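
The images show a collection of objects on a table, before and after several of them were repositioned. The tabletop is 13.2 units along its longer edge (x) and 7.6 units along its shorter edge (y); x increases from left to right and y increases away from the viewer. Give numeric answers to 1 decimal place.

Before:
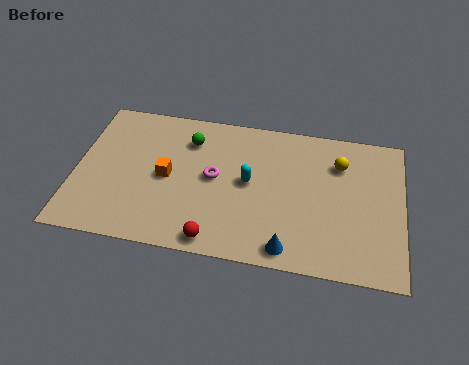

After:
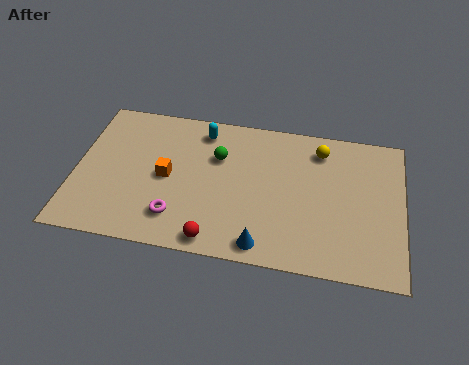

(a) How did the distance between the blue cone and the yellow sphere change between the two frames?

+0.6

The distance was about 5.1 in the first image and 5.7 in the second, so they moved 0.6 units further apart.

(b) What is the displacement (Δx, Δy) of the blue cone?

(-1.0, 0.0)

The blue cone started near (8.7, 0.9) and ended near (7.7, 0.9).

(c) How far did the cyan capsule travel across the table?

3.1

From (7.0, 4.0) to (5.0, 6.4), the cyan capsule covered √(2.0² + 2.4²) ≈ 3.1 units.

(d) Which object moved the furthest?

the cyan capsule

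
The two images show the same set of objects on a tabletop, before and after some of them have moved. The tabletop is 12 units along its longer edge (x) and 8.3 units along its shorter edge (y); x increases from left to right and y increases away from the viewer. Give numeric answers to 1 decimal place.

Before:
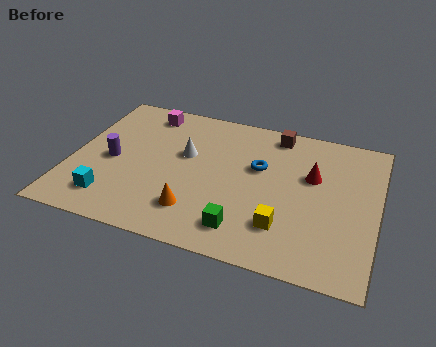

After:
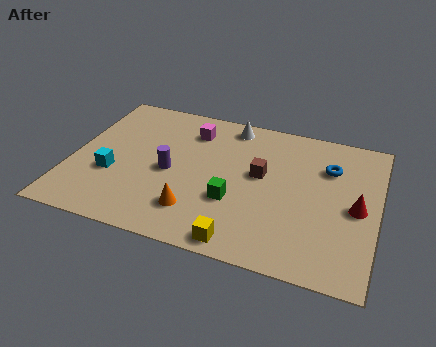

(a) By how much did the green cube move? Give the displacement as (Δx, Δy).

(-0.5, 1.4)

The green cube was at about (7.0, 1.5) and moved to about (6.5, 2.9).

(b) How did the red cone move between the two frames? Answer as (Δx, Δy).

(1.8, -1.3)

From the two frames, the red cone sits at roughly (9.4, 5.2) before and (11.2, 3.9) after.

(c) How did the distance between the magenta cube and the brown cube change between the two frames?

-1.8

They were about 5.2 units apart before and 3.4 after — 1.8 units closer together.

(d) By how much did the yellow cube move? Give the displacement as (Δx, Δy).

(-1.5, -1.3)

The yellow cube started near (8.5, 2.1) and ended near (7.0, 0.8).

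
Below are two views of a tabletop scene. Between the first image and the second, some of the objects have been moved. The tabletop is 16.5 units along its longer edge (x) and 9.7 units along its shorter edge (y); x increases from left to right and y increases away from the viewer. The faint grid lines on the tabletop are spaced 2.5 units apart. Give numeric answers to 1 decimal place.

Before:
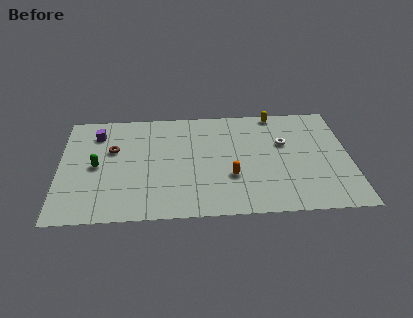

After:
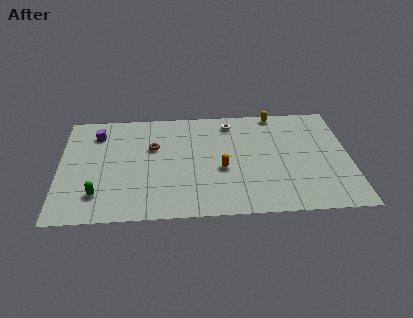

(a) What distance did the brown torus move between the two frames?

2.3

The brown torus was near (3.0, 6.1) before and (5.3, 6.2) after, so it travelled √(2.3² + 0.1²) ≈ 2.3 units.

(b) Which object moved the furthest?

the white torus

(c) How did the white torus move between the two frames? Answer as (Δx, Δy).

(-3.0, 2.1)

The white torus was at about (12.8, 6.1) and moved to about (9.8, 8.2).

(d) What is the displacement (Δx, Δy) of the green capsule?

(0.1, -2.5)

The green capsule was at about (2.1, 4.7) and moved to about (2.2, 2.2).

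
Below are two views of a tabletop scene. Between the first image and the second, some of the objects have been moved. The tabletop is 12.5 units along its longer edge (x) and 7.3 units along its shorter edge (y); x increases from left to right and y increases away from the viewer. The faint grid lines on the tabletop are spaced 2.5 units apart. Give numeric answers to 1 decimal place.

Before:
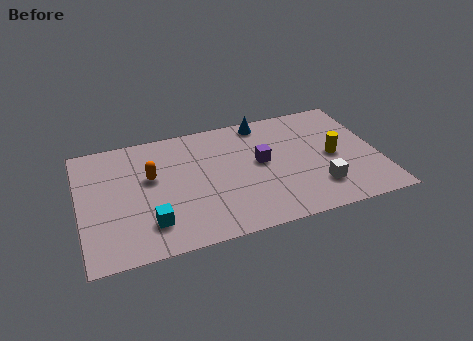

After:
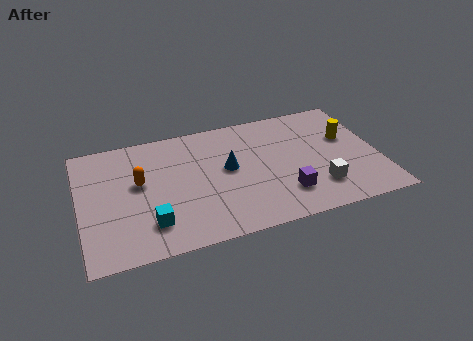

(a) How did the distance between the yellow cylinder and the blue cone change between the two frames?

+1.1

The distance was about 4.0 in the first image and 5.1 in the second, so they moved 1.1 units further apart.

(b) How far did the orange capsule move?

0.5

From (3.0, 4.4) to (2.5, 4.2), the orange capsule covered √(0.5² + 0.2²) ≈ 0.5 units.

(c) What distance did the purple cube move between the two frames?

2.3

From (7.6, 4.0) to (8.4, 1.8), the purple cube covered √(0.8² + 2.2²) ≈ 2.3 units.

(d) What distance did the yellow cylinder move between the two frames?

1.2

The yellow cylinder moved from about (10.6, 3.5) to (11.3, 4.5), a distance of √(0.7² + 1.0²) ≈ 1.2.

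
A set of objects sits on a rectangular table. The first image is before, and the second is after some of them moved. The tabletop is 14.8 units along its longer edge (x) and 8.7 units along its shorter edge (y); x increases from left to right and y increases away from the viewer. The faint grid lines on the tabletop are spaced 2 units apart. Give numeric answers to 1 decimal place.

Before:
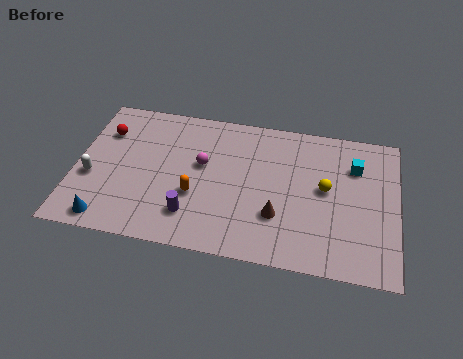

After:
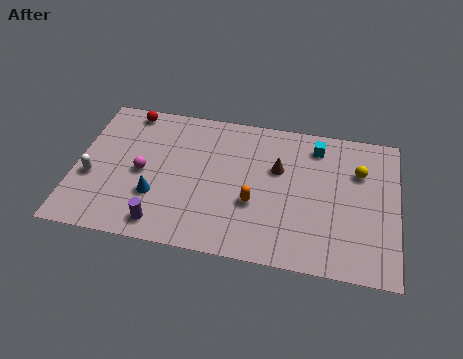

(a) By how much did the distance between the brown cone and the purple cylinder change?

+2.7

Before: roughly 4.0 units apart; after: 6.7. That's 2.7 units further apart.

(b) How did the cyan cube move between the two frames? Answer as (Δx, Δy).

(-1.8, 0.9)

The cyan cube was at about (12.8, 6.3) and moved to about (11.0, 7.2).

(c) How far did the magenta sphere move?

2.9

The magenta sphere moved from about (5.8, 5.1) to (3.1, 4.1), a distance of √(2.7² + 1.0²) ≈ 2.9.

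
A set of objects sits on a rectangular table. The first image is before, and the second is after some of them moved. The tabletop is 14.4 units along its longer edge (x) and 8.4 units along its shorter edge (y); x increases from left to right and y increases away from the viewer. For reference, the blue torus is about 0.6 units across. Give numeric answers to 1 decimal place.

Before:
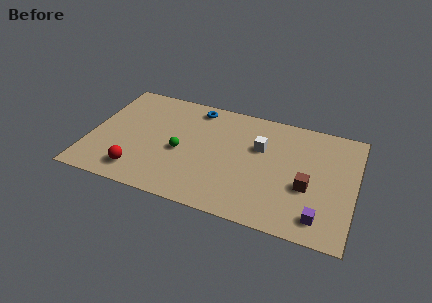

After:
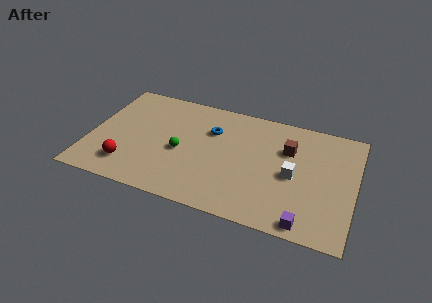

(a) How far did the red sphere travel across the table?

0.7

From (2.9, 1.5) to (2.3, 1.8), the red sphere covered √(0.6² + 0.3²) ≈ 0.7 units.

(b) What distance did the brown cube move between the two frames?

2.7

The brown cube moved from about (11.9, 3.3) to (10.7, 5.7), a distance of √(1.2² + 2.4²) ≈ 2.7.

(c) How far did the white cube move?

2.4

The white cube was near (9.2, 5.4) before and (11.1, 3.9) after, so it travelled √(1.9² + 1.5²) ≈ 2.4 units.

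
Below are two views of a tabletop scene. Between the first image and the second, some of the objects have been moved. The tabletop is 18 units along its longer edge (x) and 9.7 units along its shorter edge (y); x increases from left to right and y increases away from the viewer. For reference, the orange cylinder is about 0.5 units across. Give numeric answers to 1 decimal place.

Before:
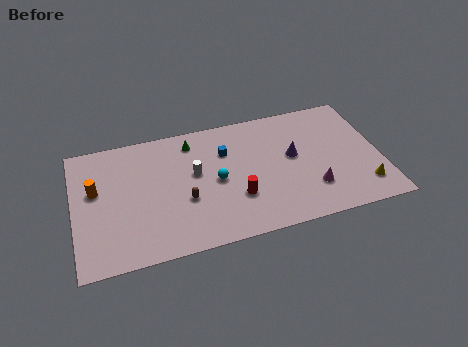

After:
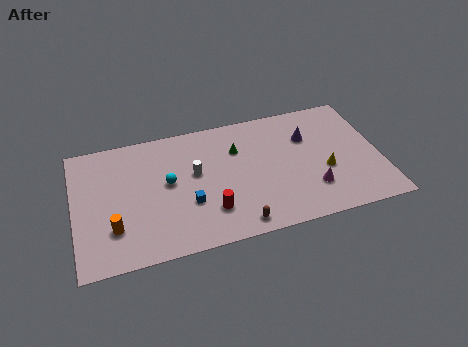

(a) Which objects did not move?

the white cylinder and the magenta cone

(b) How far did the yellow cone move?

2.8

The yellow cone was near (16.8, 2.0) before and (14.7, 3.8) after, so it travelled √(2.1² + 1.8²) ≈ 2.8 units.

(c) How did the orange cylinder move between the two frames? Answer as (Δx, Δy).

(0.9, -3.1)

The orange cylinder started near (1.3, 5.8) and ended near (2.2, 2.7).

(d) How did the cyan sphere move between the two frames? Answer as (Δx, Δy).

(-2.8, 0.6)

From the two frames, the cyan sphere sits at roughly (8.3, 4.7) before and (5.5, 5.3) after.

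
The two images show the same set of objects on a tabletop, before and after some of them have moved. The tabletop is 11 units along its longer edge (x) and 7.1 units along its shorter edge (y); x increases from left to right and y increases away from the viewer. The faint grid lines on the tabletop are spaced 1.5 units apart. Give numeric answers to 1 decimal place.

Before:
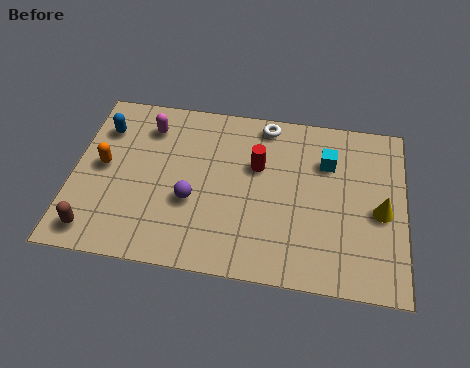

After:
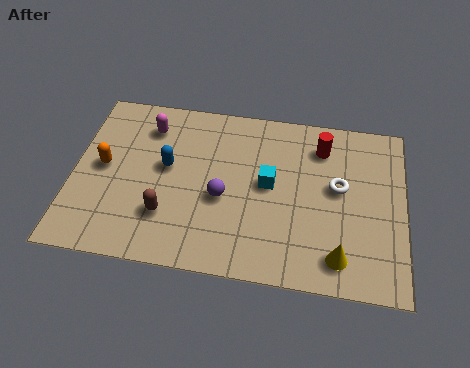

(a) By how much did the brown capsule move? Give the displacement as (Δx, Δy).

(2.3, 1.0)

The brown capsule was at about (0.9, 1.0) and moved to about (3.2, 2.0).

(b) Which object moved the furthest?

the white torus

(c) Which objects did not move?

the orange capsule and the magenta capsule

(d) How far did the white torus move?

3.4

From (6.3, 6.3) to (8.8, 4.0), the white torus covered √(2.5² + 2.3²) ≈ 3.4 units.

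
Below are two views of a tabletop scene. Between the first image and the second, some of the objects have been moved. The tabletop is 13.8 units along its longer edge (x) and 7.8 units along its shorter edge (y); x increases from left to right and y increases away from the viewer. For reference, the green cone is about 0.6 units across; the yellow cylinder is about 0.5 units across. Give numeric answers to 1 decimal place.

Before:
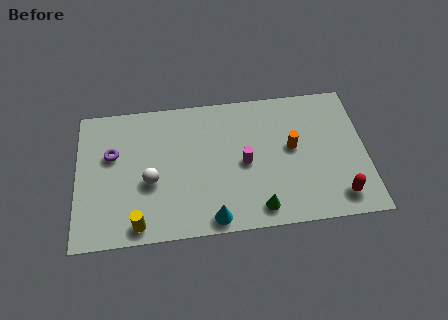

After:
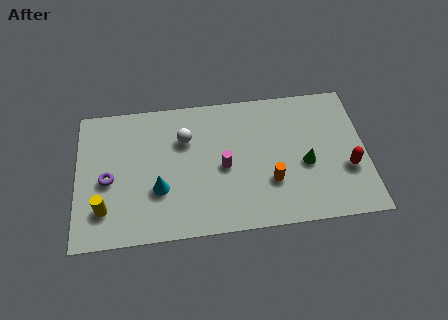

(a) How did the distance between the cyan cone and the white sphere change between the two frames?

-0.8

The distance was about 3.8 in the first image and 3.0 in the second, so they moved 0.8 units closer together.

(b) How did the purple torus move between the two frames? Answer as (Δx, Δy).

(-0.2, -1.4)

The purple torus was at about (1.7, 4.9) and moved to about (1.5, 3.5).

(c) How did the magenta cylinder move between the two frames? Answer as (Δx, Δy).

(-1.0, -0.1)

From the two frames, the magenta cylinder sits at roughly (8.0, 3.7) before and (7.0, 3.6) after.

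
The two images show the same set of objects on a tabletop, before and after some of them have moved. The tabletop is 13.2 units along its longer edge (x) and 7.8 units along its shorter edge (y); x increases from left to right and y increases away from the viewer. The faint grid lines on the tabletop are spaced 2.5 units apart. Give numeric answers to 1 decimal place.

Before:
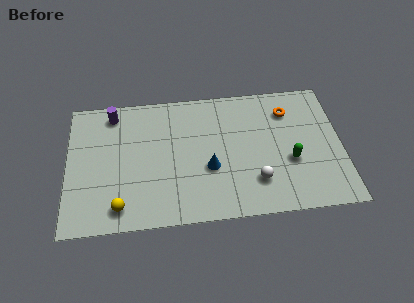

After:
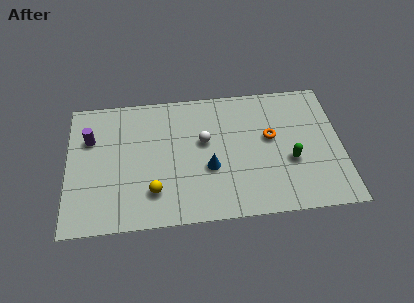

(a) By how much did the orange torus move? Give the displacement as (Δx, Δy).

(-0.9, -1.5)

The orange torus was at about (10.7, 6.0) and moved to about (9.8, 4.5).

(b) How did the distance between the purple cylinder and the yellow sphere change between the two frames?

-1.0

They were about 5.5 units apart before and 4.5 after — 1.0 units closer together.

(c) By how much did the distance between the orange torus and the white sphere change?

-1.1

The distance was about 4.3 in the first image and 3.2 in the second, so they moved 1.1 units closer together.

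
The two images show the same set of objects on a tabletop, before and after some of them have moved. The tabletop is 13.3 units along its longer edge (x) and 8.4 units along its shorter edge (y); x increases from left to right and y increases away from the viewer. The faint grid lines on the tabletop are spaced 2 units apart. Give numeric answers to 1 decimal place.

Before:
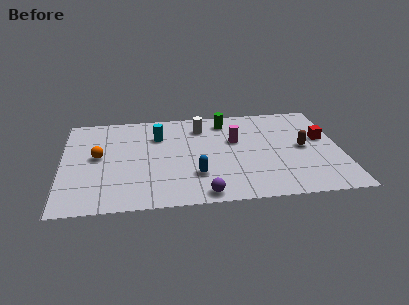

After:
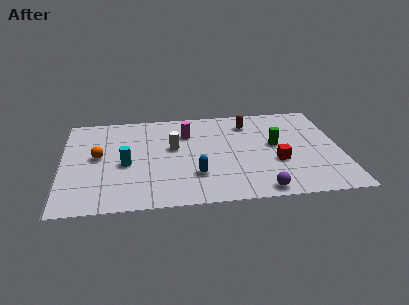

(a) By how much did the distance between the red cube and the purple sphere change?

-4.7

The distance was about 7.2 in the first image and 2.5 in the second, so they moved 4.7 units closer together.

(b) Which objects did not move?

the orange sphere and the blue capsule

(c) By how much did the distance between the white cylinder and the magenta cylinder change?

-0.7

They were about 2.1 units apart before and 1.4 after — 0.7 units closer together.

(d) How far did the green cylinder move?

3.3

The green cylinder was near (7.9, 7.0) before and (10.2, 4.6) after, so it travelled √(2.3² + 2.4²) ≈ 3.3 units.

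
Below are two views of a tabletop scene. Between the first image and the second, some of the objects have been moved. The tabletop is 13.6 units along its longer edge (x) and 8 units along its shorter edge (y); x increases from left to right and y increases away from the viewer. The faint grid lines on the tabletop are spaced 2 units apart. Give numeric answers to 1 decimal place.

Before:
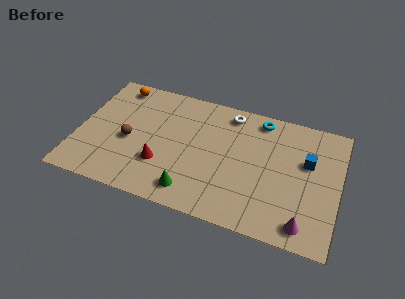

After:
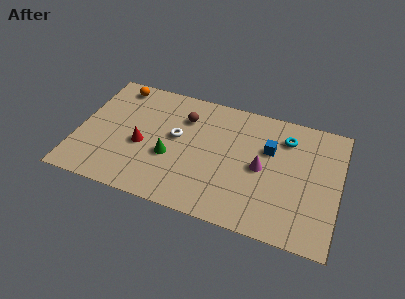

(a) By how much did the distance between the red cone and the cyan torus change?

+1.2

They were about 6.6 units apart before and 7.8 after — 1.2 units further apart.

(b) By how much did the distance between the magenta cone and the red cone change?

-1.4

The distance was about 7.6 in the first image and 6.2 in the second, so they moved 1.4 units closer together.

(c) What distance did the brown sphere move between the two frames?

3.6

From (2.7, 3.5) to (5.4, 5.9), the brown sphere covered √(2.7² + 2.4²) ≈ 3.6 units.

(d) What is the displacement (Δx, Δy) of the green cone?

(-1.3, 1.8)

From the two frames, the green cone sits at roughly (6.2, 1.3) before and (4.9, 3.1) after.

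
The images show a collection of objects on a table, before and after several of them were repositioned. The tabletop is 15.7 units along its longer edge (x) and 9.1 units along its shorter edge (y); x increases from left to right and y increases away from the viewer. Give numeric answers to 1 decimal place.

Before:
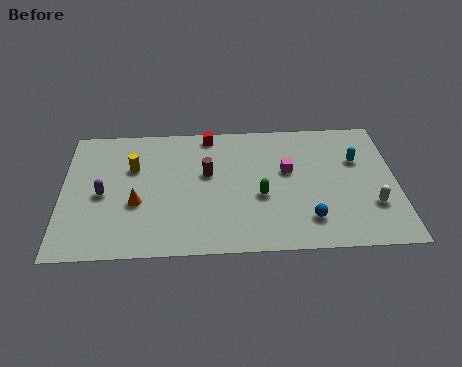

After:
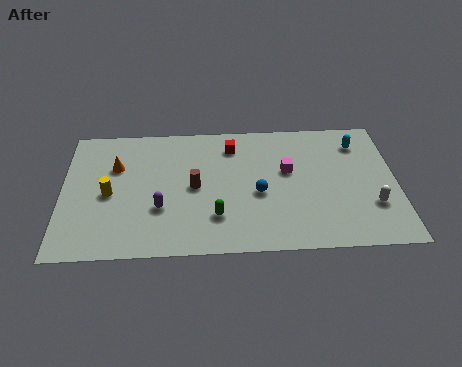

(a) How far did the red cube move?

1.4

The red cube moved from about (6.9, 8.2) to (8.0, 7.3), a distance of √(1.1² + 0.9²) ≈ 1.4.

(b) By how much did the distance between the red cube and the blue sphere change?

-4.1

Before: roughly 7.7 units apart; after: 3.6. That's 4.1 units closer together.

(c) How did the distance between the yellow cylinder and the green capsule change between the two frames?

-1.1

They were about 6.4 units apart before and 5.3 after — 1.1 units closer together.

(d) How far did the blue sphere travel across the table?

3.0

The blue sphere moved from about (11.5, 2.0) to (9.2, 3.9), a distance of √(2.3² + 1.9²) ≈ 3.0.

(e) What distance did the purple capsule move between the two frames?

2.9

From (1.9, 4.2) to (4.6, 3.1), the purple capsule covered √(2.7² + 1.1²) ≈ 2.9 units.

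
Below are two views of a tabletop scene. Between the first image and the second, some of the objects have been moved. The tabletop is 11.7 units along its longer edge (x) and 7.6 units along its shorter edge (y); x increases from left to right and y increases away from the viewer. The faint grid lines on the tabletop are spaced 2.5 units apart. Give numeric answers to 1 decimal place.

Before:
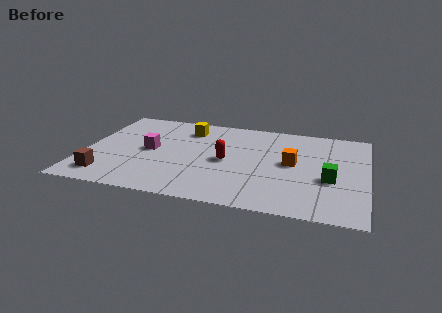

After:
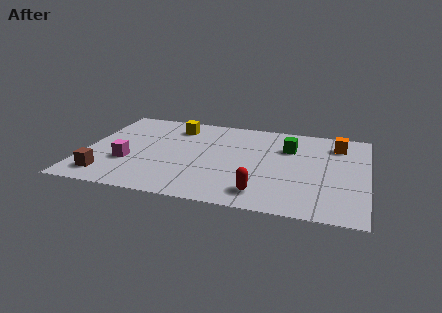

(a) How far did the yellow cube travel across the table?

0.5

The yellow cube was near (4.1, 6.0) before and (3.6, 6.1) after, so it travelled √(0.5² + 0.1²) ≈ 0.5 units.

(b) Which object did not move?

the brown cube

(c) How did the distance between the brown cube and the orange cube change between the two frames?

+2.4

The distance was about 8.0 in the first image and 10.4 in the second, so they moved 2.4 units further apart.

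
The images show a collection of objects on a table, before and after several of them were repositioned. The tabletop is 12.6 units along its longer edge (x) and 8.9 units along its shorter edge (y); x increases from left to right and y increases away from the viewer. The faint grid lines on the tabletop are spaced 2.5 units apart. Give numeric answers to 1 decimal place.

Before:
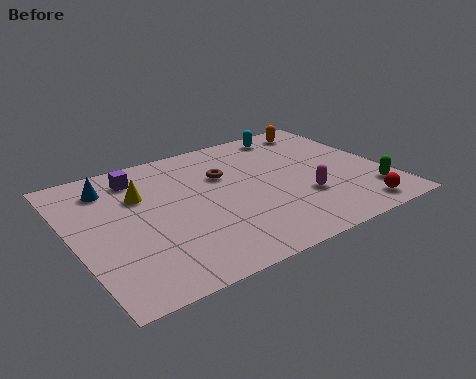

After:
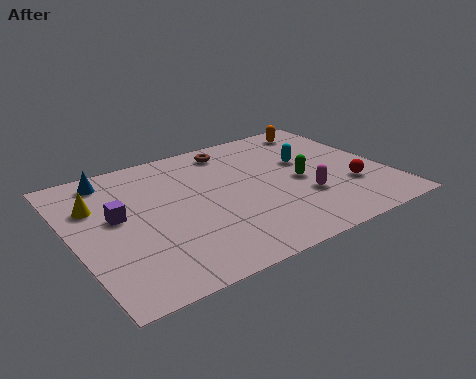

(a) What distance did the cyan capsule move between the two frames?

2.4

From (9.5, 7.8) to (9.6, 5.4), the cyan capsule covered √(0.1² + 2.4²) ≈ 2.4 units.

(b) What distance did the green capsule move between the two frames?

3.3

From (11.6, 2.0) to (9.1, 4.1), the green capsule covered √(2.5² + 2.1²) ≈ 3.3 units.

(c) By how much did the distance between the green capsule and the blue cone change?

-3.0

They were about 11.0 units apart before and 8.0 after — 3.0 units closer together.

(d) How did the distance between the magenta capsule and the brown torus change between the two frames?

+1.1

Before: roughly 4.0 units apart; after: 5.1. That's 1.1 units further apart.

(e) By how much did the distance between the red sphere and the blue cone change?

-0.6

The distance was about 10.8 in the first image and 10.2 in the second, so they moved 0.6 units closer together.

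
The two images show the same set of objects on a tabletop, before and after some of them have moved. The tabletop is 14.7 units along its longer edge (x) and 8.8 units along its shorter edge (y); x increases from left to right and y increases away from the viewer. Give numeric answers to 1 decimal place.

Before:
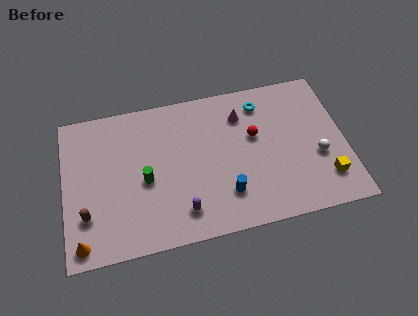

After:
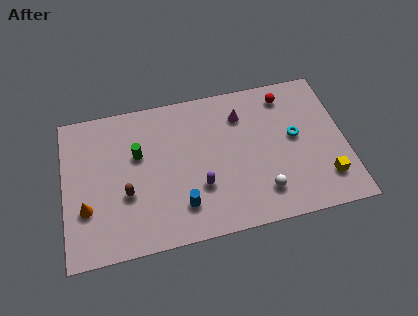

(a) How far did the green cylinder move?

1.6

From (4.2, 3.9) to (3.9, 5.5), the green cylinder covered √(0.3² + 1.6²) ≈ 1.6 units.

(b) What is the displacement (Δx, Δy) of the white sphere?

(-3.0, -1.5)

The white sphere was at about (13.2, 3.4) and moved to about (10.2, 1.9).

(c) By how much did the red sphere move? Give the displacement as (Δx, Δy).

(1.8, 2.1)

The red sphere started near (10.0, 5.3) and ended near (11.8, 7.4).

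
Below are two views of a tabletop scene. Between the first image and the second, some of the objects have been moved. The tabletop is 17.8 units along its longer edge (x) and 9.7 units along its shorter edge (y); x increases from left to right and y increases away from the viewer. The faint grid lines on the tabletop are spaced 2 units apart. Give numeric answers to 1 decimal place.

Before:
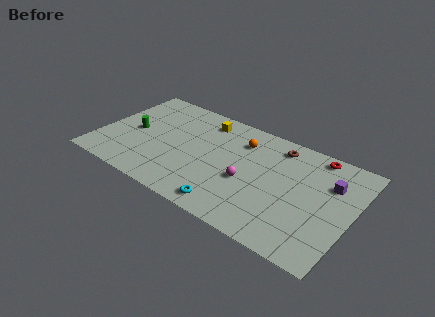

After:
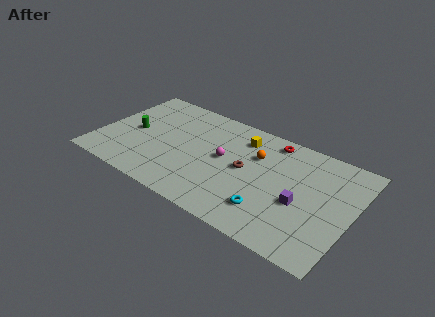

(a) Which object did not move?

the green cylinder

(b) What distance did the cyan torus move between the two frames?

2.8

The cyan torus moved from about (9.9, 1.2) to (12.5, 2.3), a distance of √(2.6² + 1.1²) ≈ 2.8.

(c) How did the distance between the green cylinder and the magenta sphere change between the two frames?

-1.9

The distance was about 8.4 in the first image and 6.5 in the second, so they moved 1.9 units closer together.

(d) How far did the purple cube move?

3.2

The purple cube moved from about (16.1, 6.7) to (14.4, 4.0), a distance of √(1.7² + 2.7²) ≈ 3.2.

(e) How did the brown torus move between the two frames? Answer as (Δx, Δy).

(-1.8, -3.2)

The brown torus was at about (12.2, 8.2) and moved to about (10.4, 5.0).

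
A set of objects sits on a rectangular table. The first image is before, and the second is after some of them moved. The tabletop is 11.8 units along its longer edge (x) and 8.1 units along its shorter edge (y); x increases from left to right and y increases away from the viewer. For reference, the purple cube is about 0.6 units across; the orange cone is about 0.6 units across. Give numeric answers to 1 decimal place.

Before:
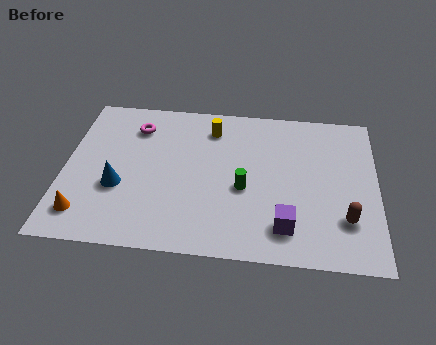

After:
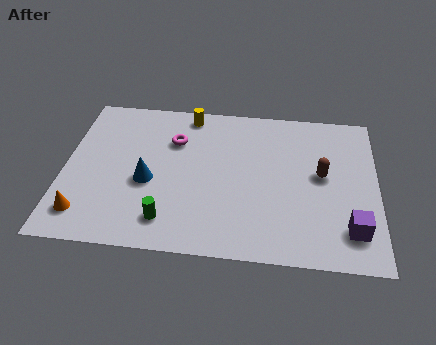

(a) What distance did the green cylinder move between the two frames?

3.4

From (6.8, 3.4) to (4.0, 1.5), the green cylinder covered √(2.8² + 1.9²) ≈ 3.4 units.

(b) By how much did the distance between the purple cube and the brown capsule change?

+0.6

The distance was about 2.3 in the first image and 2.9 in the second, so they moved 0.6 units further apart.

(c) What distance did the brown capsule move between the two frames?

2.4

From (10.6, 2.2) to (9.7, 4.4), the brown capsule covered √(0.9² + 2.2²) ≈ 2.4 units.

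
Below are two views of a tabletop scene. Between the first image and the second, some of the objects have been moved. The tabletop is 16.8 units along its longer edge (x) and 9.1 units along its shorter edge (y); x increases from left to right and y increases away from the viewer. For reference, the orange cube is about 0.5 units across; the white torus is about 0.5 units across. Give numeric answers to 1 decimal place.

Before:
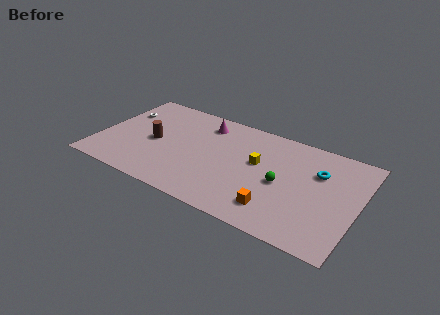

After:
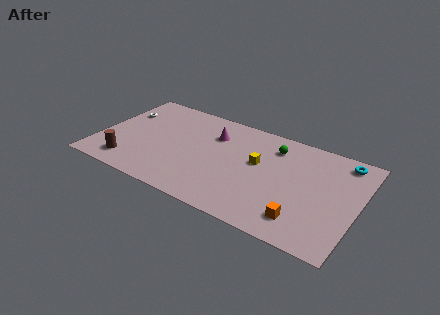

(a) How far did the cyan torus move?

2.2

From (14.1, 6.2) to (15.5, 7.9), the cyan torus covered √(1.4² + 1.7²) ≈ 2.2 units.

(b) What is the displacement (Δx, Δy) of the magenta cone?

(0.7, -0.8)

The magenta cone started near (6.5, 7.4) and ended near (7.2, 6.6).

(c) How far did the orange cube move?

1.7

The orange cube moved from about (11.9, 1.9) to (13.6, 1.8), a distance of √(1.7² + 0.1²) ≈ 1.7.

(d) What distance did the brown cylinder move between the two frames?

3.0

The brown cylinder moved from about (3.6, 4.3) to (2.3, 1.6), a distance of √(1.3² + 2.7²) ≈ 3.0.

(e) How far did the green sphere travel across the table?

3.1

The green sphere moved from about (12.0, 4.2) to (11.1, 7.2), a distance of √(0.9² + 3.0²) ≈ 3.1.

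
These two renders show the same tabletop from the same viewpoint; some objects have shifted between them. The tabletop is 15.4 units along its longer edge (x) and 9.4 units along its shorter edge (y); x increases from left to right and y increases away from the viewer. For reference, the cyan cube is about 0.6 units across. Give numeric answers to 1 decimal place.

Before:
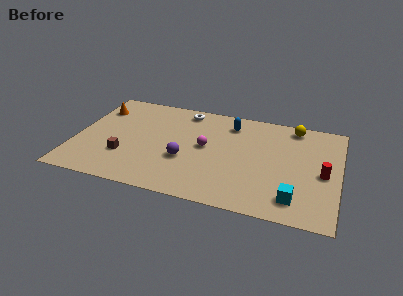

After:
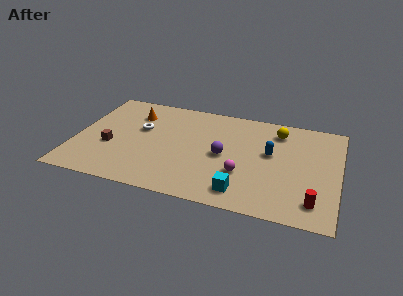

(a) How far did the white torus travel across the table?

3.5

The white torus was near (6.1, 8.2) before and (3.7, 5.7) after, so it travelled √(2.4² + 2.5²) ≈ 3.5 units.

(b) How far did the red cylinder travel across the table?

2.6

The red cylinder was near (14.5, 4.3) before and (14.1, 1.7) after, so it travelled √(0.4² + 2.6²) ≈ 2.6 units.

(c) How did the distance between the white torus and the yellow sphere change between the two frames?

+1.7

Before: roughly 6.5 units apart; after: 8.2. That's 1.7 units further apart.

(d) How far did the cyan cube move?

3.0

The cyan cube was near (13.0, 1.7) before and (10.0, 1.5) after, so it travelled √(3.0² + 0.2²) ≈ 3.0 units.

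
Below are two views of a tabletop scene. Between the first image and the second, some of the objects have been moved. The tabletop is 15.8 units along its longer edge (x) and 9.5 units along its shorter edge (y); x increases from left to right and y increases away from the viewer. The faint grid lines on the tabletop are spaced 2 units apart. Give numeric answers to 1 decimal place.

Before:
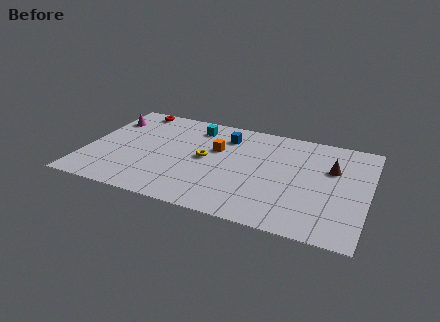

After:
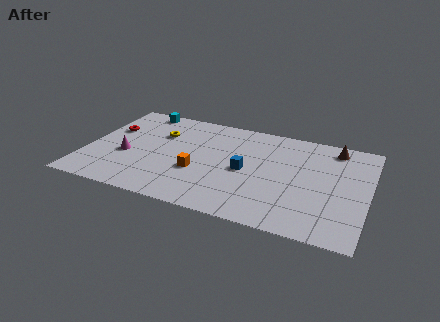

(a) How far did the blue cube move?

3.2

The blue cube moved from about (7.6, 7.4) to (9.0, 4.5), a distance of √(1.4² + 2.9²) ≈ 3.2.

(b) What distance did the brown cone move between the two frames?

2.0

The brown cone was near (13.7, 6.2) before and (13.7, 8.2) after, so it travelled √(0.0² + 2.0²) ≈ 2.0 units.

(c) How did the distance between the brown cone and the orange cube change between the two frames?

+2.2

The distance was about 6.5 in the first image and 8.7 in the second, so they moved 2.2 units further apart.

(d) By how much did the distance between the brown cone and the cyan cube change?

+3.1

They were about 8.1 units apart before and 11.2 after — 3.1 units further apart.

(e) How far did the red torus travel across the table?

2.7

From (2.1, 8.6) to (1.1, 6.1), the red torus covered √(1.0² + 2.5²) ≈ 2.7 units.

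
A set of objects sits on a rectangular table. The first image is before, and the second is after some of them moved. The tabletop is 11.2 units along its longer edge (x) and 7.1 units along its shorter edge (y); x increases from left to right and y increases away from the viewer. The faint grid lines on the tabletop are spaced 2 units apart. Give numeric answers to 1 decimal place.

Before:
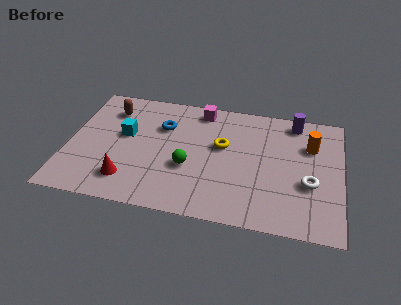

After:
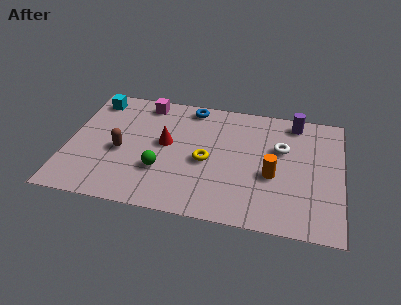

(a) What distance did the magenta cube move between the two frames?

2.3

From (5.3, 6.2) to (3.0, 6.2), the magenta cube covered √(2.3² + 0.0²) ≈ 2.3 units.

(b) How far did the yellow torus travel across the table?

1.2

The yellow torus moved from about (6.3, 4.2) to (5.7, 3.2), a distance of √(0.6² + 1.0²) ≈ 1.2.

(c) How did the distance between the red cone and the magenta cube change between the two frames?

-2.9

The distance was about 5.4 in the first image and 2.5 in the second, so they moved 2.9 units closer together.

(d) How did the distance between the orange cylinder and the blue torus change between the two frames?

-1.2

Before: roughly 6.1 units apart; after: 4.9. That's 1.2 units closer together.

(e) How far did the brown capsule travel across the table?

2.5

From (1.6, 5.5) to (2.2, 3.1), the brown capsule covered √(0.6² + 2.4²) ≈ 2.5 units.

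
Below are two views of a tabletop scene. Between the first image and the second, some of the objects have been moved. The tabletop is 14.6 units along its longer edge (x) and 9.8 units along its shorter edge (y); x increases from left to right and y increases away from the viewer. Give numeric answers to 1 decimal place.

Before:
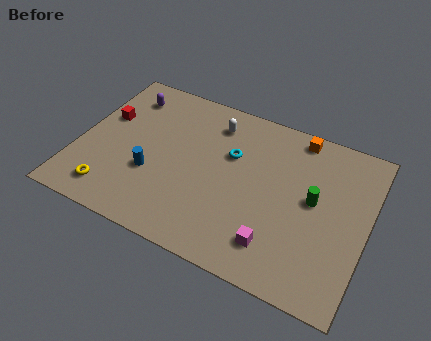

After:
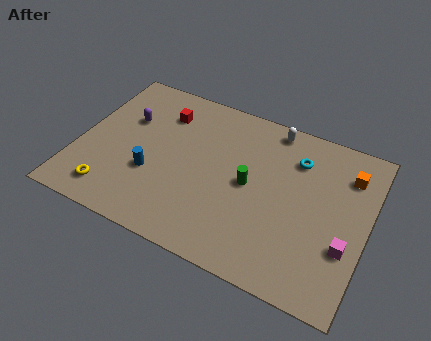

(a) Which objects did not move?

the blue cylinder and the yellow torus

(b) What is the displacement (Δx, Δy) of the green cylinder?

(-3.2, -0.4)

The green cylinder was at about (11.9, 5.3) and moved to about (8.7, 4.9).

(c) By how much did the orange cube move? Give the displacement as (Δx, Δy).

(2.7, -1.3)

The orange cube was at about (10.7, 8.8) and moved to about (13.4, 7.5).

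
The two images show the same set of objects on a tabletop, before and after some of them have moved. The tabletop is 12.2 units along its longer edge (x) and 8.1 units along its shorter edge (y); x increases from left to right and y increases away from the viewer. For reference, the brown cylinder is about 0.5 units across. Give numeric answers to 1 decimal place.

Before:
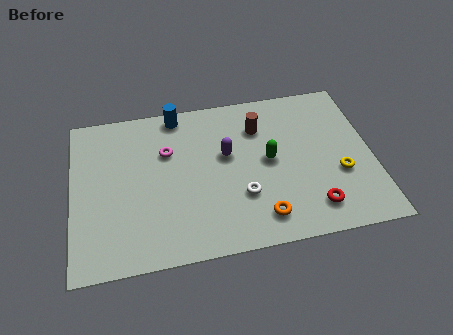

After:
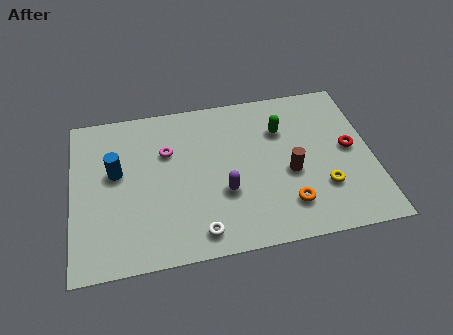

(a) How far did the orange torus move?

1.2

From (7.5, 1.4) to (8.6, 1.8), the orange torus covered √(1.1² + 0.4²) ≈ 1.2 units.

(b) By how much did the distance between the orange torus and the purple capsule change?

-0.9

Before: roughly 3.6 units apart; after: 2.7. That's 0.9 units closer together.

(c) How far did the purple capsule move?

1.9

The purple capsule moved from about (6.3, 4.8) to (6.1, 2.9), a distance of √(0.2² + 1.9²) ≈ 1.9.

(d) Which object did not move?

the magenta torus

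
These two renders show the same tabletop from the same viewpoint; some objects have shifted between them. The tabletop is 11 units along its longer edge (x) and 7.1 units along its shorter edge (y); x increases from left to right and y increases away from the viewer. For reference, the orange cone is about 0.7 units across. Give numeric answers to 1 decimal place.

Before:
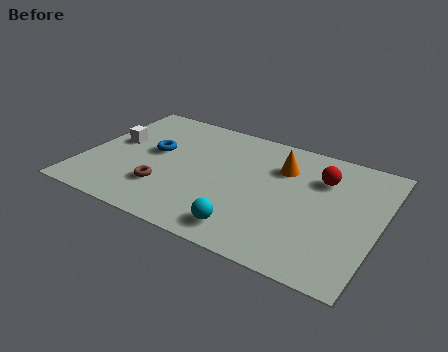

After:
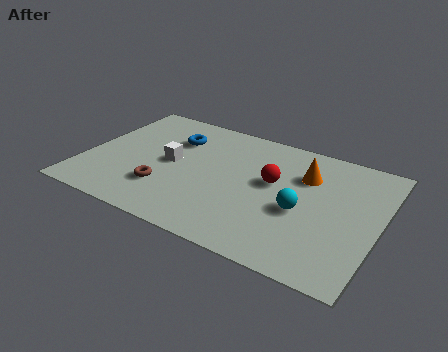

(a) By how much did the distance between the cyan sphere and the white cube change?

-1.2

The distance was about 6.2 in the first image and 5.0 in the second, so they moved 1.2 units closer together.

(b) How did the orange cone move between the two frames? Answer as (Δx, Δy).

(0.9, -0.1)

The orange cone was at about (7.2, 5.1) and moved to about (8.1, 5.0).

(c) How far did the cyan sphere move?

2.5

The cyan sphere moved from about (6.5, 1.1) to (8.2, 3.0), a distance of √(1.7² + 1.9²) ≈ 2.5.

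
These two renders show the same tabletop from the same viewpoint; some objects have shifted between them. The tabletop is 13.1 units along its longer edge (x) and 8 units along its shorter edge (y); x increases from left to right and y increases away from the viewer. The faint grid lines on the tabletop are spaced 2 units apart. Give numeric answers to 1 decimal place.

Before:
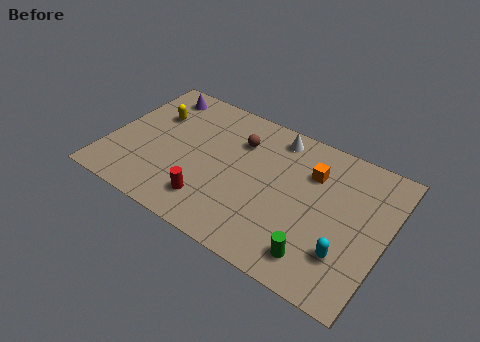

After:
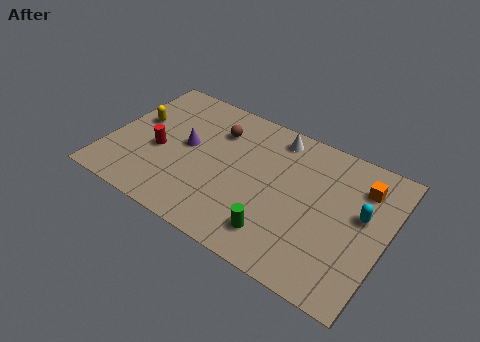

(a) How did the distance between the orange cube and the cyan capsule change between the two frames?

-2.6

Before: roughly 4.1 units apart; after: 1.5. That's 2.6 units closer together.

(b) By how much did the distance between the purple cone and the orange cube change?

+0.5

Before: roughly 7.8 units apart; after: 8.3. That's 0.5 units further apart.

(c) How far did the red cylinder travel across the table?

3.3

From (5.2, 1.7) to (2.4, 3.4), the red cylinder covered √(2.8² + 1.7²) ≈ 3.3 units.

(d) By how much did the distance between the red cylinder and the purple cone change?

-4.7

Before: roughly 6.2 units apart; after: 1.5. That's 4.7 units closer together.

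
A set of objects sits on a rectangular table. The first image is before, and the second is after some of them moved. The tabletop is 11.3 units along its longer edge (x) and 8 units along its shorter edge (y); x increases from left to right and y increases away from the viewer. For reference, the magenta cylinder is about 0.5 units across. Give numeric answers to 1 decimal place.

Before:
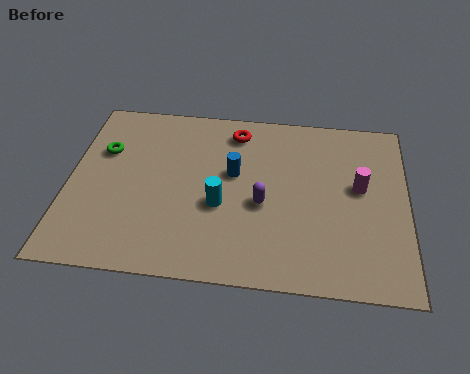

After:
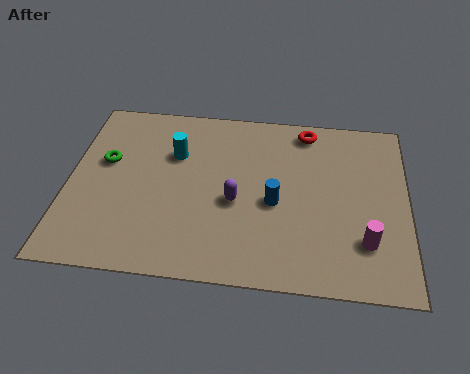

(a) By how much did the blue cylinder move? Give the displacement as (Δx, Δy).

(1.4, -1.2)

The blue cylinder started near (5.5, 4.7) and ended near (6.9, 3.5).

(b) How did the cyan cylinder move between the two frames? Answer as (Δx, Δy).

(-1.6, 2.2)

The cyan cylinder started near (5.1, 3.2) and ended near (3.5, 5.4).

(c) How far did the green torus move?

0.5

The green torus was near (1.1, 5.3) before and (1.2, 4.8) after, so it travelled √(0.1² + 0.5²) ≈ 0.5 units.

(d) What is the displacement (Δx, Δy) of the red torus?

(2.4, 0.3)

The red torus started near (5.5, 6.7) and ended near (7.9, 7.0).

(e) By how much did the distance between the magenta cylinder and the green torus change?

+0.5

Before: roughly 8.6 units apart; after: 9.1. That's 0.5 units further apart.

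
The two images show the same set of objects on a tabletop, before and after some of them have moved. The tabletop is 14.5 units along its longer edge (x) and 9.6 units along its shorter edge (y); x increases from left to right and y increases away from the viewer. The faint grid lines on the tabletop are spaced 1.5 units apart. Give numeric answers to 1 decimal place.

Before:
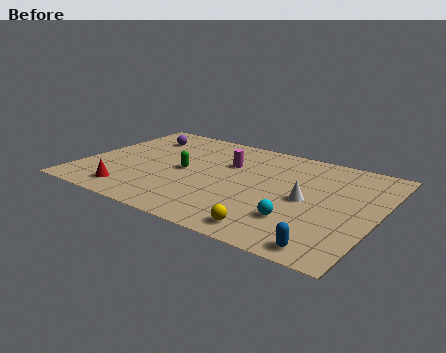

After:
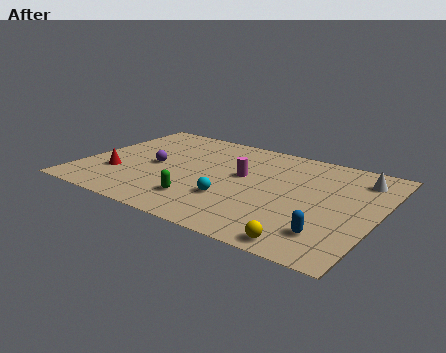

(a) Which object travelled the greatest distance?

the white cone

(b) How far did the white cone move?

3.8

From (11.1, 4.6) to (13.3, 7.7), the white cone covered √(2.2² + 3.1²) ≈ 3.8 units.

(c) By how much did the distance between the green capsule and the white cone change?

+2.8

Before: roughly 6.1 units apart; after: 8.9. That's 2.8 units further apart.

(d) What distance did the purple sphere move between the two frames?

3.1

The purple sphere moved from about (2.2, 7.4) to (3.5, 4.6), a distance of √(1.3² + 2.8²) ≈ 3.1.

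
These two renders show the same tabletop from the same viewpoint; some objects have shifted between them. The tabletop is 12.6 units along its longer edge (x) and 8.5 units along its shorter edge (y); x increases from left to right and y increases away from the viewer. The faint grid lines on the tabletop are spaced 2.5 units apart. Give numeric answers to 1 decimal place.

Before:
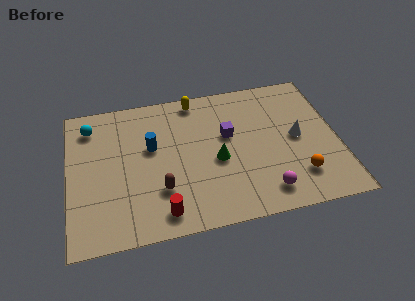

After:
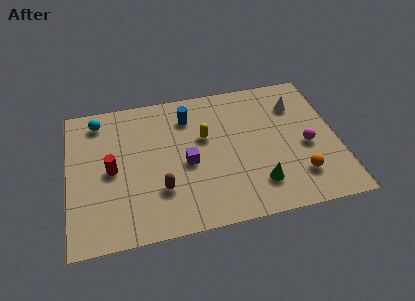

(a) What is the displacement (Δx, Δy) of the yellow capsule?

(0.3, -2.4)

From the two frames, the yellow capsule sits at roughly (6.1, 7.6) before and (6.4, 5.2) after.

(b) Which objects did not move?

the orange sphere and the brown capsule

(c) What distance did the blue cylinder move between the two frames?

2.3

From (3.9, 5.1) to (5.7, 6.6), the blue cylinder covered √(1.8² + 1.5²) ≈ 2.3 units.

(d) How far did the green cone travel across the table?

2.5

The green cone was near (6.9, 3.7) before and (8.7, 1.9) after, so it travelled √(1.8² + 1.8²) ≈ 2.5 units.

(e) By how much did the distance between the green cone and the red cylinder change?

+3.4

They were about 3.7 units apart before and 7.1 after — 3.4 units further apart.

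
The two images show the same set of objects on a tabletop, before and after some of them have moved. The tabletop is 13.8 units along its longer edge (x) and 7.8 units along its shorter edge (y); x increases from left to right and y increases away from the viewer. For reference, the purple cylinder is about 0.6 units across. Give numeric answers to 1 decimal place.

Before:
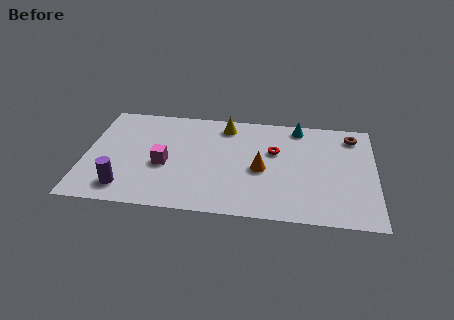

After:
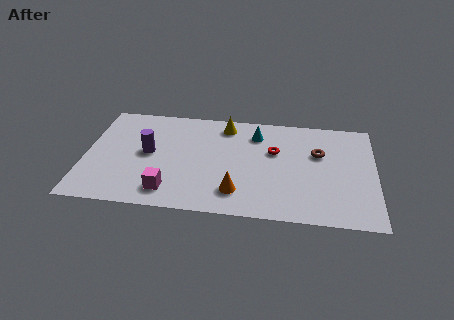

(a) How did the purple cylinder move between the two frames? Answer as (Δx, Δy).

(1.0, 2.7)

The purple cylinder started near (2.0, 1.4) and ended near (3.0, 4.1).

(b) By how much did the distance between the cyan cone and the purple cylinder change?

-4.3

The distance was about 9.8 in the first image and 5.5 in the second, so they moved 4.3 units closer together.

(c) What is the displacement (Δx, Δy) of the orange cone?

(-1.1, -1.8)

The orange cone was at about (8.4, 3.5) and moved to about (7.3, 1.7).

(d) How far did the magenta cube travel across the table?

1.9

The magenta cube was near (3.8, 3.3) before and (4.1, 1.4) after, so it travelled √(0.3² + 1.9²) ≈ 1.9 units.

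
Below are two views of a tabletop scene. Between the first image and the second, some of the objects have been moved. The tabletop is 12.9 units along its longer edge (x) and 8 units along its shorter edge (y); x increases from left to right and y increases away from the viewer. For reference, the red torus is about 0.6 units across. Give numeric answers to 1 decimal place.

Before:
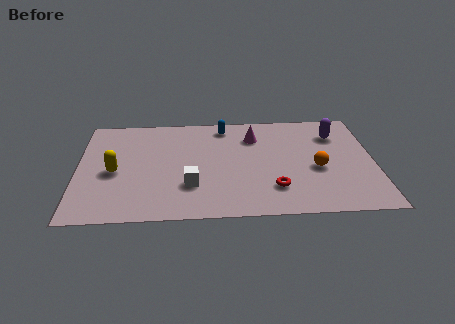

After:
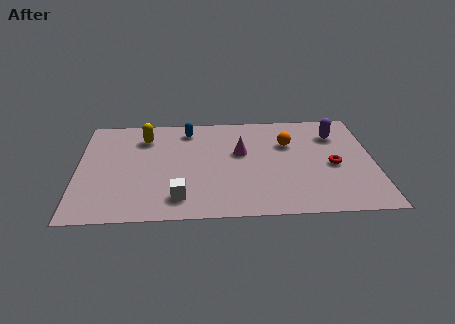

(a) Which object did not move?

the purple capsule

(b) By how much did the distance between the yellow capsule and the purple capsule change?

-1.6

The distance was about 10.0 in the first image and 8.4 in the second, so they moved 1.6 units closer together.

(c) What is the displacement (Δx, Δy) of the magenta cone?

(-0.6, -1.2)

The magenta cone started near (7.7, 6.0) and ended near (7.1, 4.8).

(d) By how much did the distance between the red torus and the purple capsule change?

-2.5

They were about 4.9 units apart before and 2.4 after — 2.5 units closer together.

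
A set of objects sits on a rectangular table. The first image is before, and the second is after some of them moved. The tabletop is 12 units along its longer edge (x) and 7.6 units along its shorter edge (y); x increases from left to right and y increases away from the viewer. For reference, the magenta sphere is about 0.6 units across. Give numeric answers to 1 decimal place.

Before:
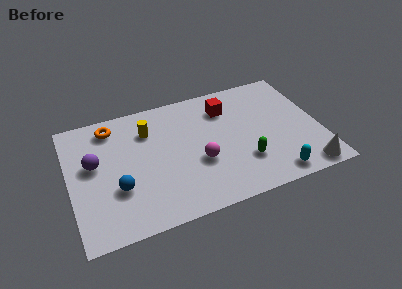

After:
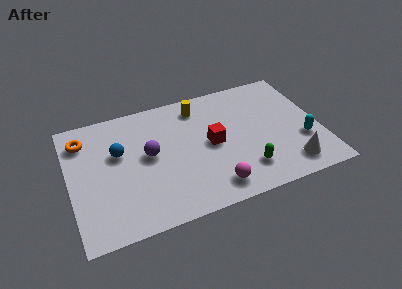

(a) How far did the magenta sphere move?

1.8

The magenta sphere moved from about (6.1, 2.9) to (6.6, 1.2), a distance of √(0.5² + 1.7²) ≈ 1.8.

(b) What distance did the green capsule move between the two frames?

0.5

From (8.2, 2.2) to (8.2, 1.7), the green capsule covered √(0.0² + 0.5²) ≈ 0.5 units.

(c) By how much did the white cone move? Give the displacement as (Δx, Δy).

(-0.7, 0.5)

The white cone was at about (11.0, 0.8) and moved to about (10.3, 1.3).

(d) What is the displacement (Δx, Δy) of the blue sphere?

(0.2, 2.1)

The blue sphere was at about (2.2, 2.6) and moved to about (2.4, 4.7).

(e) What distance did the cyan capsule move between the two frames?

2.3

The cyan capsule was near (9.5, 0.9) before and (11.1, 2.6) after, so it travelled √(1.6² + 1.7²) ≈ 2.3 units.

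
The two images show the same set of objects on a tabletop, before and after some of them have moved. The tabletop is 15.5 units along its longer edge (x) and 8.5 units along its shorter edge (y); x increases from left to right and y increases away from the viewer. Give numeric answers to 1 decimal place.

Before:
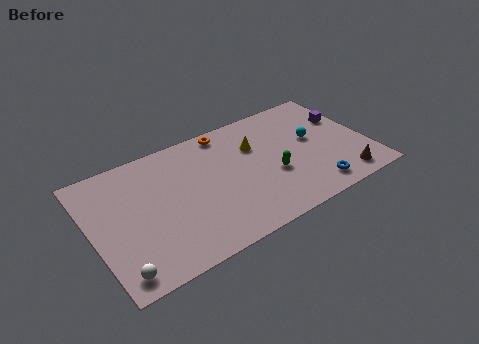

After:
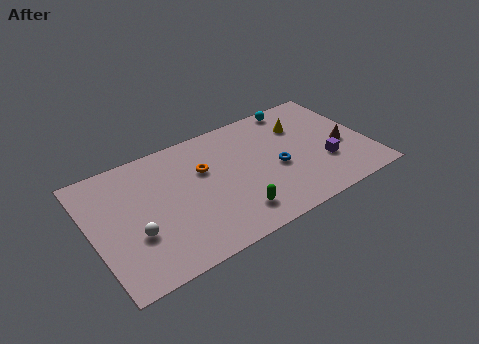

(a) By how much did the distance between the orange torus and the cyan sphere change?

+0.7

Before: roughly 5.4 units apart; after: 6.1. That's 0.7 units further apart.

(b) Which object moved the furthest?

the purple cube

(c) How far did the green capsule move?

3.0

From (10.0, 3.3) to (7.5, 1.7), the green capsule covered √(2.5² + 1.6²) ≈ 3.0 units.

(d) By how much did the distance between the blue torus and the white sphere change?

-2.9

The distance was about 11.0 in the first image and 8.1 in the second, so they moved 2.9 units closer together.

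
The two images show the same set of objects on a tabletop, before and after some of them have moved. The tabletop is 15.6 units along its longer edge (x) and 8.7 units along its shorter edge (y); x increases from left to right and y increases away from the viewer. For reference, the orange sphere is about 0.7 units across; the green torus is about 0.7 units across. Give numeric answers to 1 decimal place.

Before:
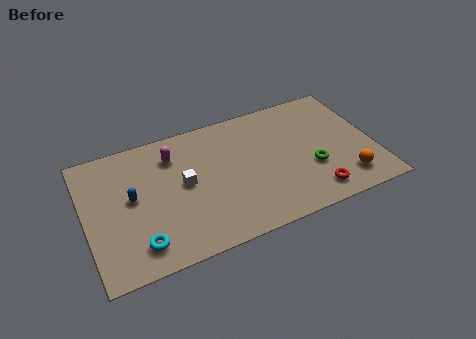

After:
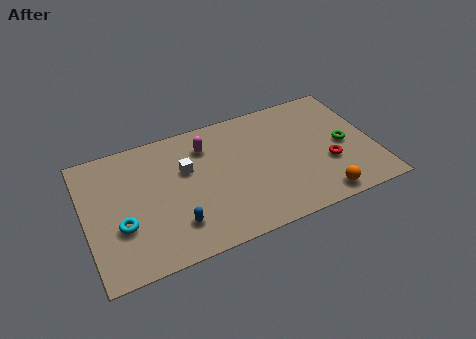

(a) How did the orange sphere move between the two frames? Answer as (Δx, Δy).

(-1.5, -0.7)

From the two frames, the orange sphere sits at roughly (13.8, 1.7) before and (12.3, 1.0) after.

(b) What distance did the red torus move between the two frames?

2.0

The red torus was near (12.0, 1.4) before and (13.0, 3.1) after, so it travelled √(1.0² + 1.7²) ≈ 2.0 units.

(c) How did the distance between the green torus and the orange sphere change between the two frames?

+1.3

Before: roughly 2.2 units apart; after: 3.5. That's 1.3 units further apart.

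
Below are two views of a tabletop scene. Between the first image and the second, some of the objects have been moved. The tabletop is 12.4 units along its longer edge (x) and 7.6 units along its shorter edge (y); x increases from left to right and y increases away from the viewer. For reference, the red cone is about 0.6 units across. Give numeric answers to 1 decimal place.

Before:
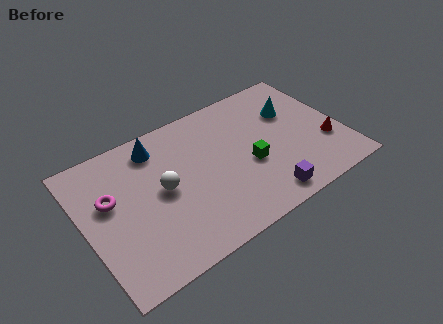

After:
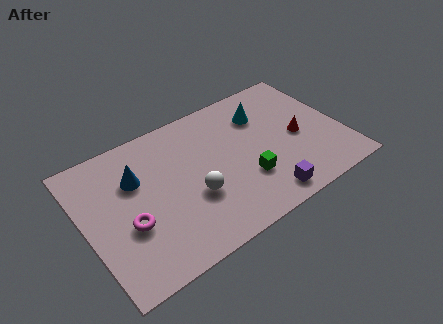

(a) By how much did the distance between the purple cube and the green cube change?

-0.6

They were about 2.1 units apart before and 1.5 after — 0.6 units closer together.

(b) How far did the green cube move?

0.8

The green cube was near (7.8, 3.1) before and (7.5, 2.4) after, so it travelled √(0.3² + 0.7²) ≈ 0.8 units.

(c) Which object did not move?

the purple cube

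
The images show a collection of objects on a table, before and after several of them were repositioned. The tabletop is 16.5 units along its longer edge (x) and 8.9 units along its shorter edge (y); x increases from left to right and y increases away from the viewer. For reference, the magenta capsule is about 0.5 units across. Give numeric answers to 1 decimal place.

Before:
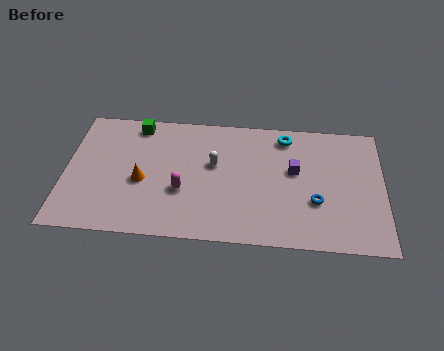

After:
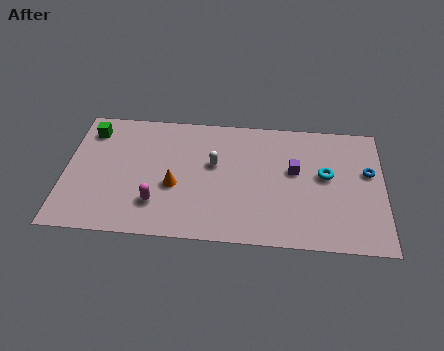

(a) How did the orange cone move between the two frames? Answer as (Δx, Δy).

(1.7, -0.2)

From the two frames, the orange cone sits at roughly (4.0, 3.8) before and (5.7, 3.6) after.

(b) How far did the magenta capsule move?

1.6

The magenta capsule was near (6.1, 3.3) before and (4.8, 2.3) after, so it travelled √(1.3² + 1.0²) ≈ 1.6 units.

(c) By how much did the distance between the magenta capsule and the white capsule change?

+1.6

Before: roughly 2.6 units apart; after: 4.2. That's 1.6 units further apart.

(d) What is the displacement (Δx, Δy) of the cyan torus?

(2.1, -2.6)

The cyan torus started near (11.4, 7.6) and ended near (13.5, 5.0).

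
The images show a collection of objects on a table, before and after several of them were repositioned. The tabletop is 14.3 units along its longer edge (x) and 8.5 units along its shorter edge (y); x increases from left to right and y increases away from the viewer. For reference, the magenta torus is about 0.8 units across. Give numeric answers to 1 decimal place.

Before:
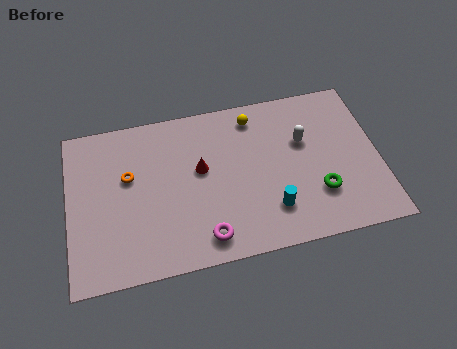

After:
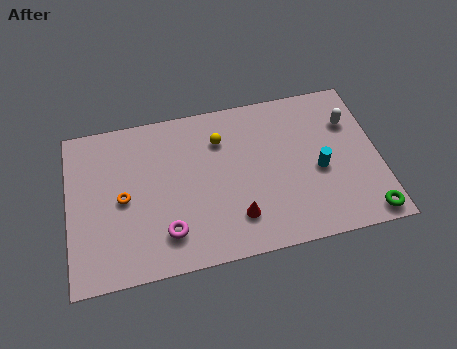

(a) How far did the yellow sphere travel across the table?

1.8

The yellow sphere moved from about (8.7, 7.2) to (7.1, 6.3), a distance of √(1.6² + 0.9²) ≈ 1.8.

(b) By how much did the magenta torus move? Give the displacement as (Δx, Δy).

(-1.7, 0.6)

The magenta torus started near (6.1, 1.3) and ended near (4.4, 1.9).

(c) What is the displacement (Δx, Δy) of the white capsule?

(2.2, 0.6)

From the two frames, the white capsule sits at roughly (10.9, 5.4) before and (13.1, 6.0) after.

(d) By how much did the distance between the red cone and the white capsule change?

+2.0

The distance was about 4.8 in the first image and 6.8 in the second, so they moved 2.0 units further apart.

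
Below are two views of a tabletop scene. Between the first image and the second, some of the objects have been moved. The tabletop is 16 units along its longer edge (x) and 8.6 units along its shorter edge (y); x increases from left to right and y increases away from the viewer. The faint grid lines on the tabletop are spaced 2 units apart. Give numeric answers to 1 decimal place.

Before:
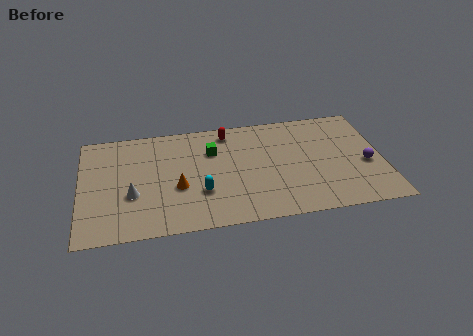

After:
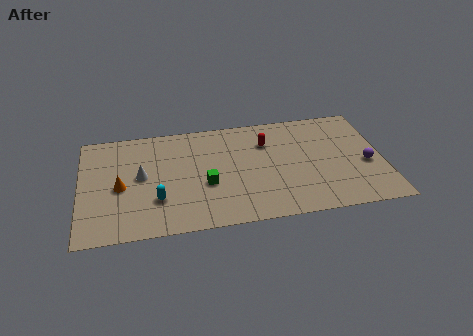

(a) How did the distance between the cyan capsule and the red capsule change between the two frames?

+2.0

Before: roughly 4.9 units apart; after: 6.9. That's 2.0 units further apart.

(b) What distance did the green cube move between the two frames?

2.6

The green cube was near (7.0, 6.0) before and (6.6, 3.4) after, so it travelled √(0.4² + 2.6²) ≈ 2.6 units.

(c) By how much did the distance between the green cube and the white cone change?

-1.5

The distance was about 5.1 in the first image and 3.6 in the second, so they moved 1.5 units closer together.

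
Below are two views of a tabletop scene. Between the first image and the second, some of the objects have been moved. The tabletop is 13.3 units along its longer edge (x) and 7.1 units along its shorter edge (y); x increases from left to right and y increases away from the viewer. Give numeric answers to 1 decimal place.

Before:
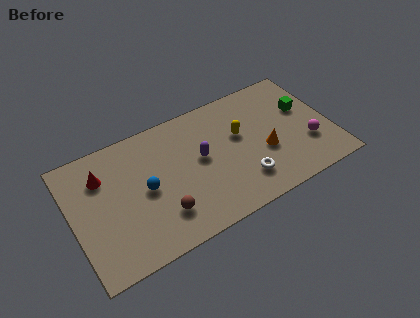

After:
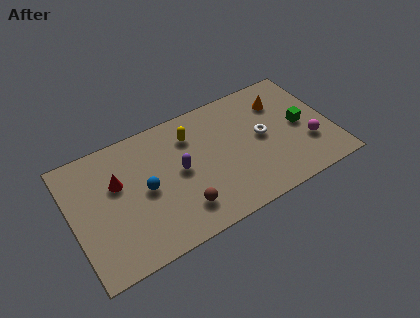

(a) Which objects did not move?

the blue sphere and the magenta sphere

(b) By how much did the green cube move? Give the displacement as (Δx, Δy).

(-0.3, -0.9)

From the two frames, the green cube sits at roughly (12.1, 4.4) before and (11.8, 3.5) after.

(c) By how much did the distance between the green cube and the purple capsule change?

+0.8

They were about 5.5 units apart before and 6.3 after — 0.8 units further apart.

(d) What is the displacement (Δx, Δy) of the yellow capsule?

(-2.4, 1.1)

The yellow capsule started near (8.7, 4.3) and ended near (6.3, 5.4).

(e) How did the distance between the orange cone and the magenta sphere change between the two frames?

+0.9

Before: roughly 2.3 units apart; after: 3.2. That's 0.9 units further apart.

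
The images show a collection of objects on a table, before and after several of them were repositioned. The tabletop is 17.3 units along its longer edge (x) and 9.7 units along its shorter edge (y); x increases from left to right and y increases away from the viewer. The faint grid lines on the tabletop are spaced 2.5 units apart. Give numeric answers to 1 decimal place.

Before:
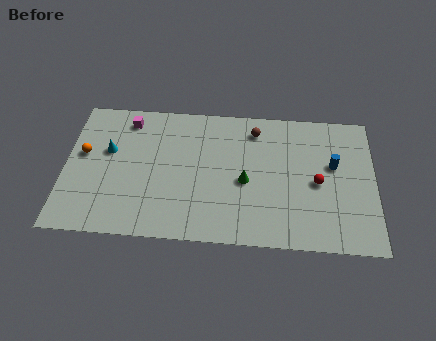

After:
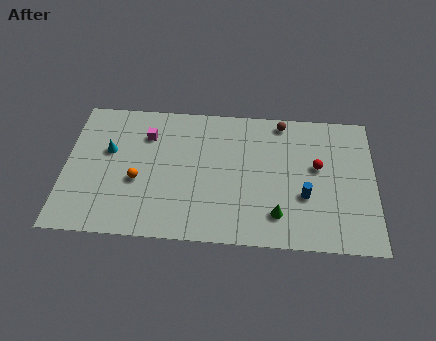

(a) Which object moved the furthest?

the orange sphere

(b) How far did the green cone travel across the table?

2.8

From (10.1, 4.3) to (11.9, 2.1), the green cone covered √(1.8² + 2.2²) ≈ 2.8 units.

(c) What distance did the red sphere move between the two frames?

1.1

The red sphere was near (14.1, 4.5) before and (14.1, 5.6) after, so it travelled √(0.0² + 1.1²) ≈ 1.1 units.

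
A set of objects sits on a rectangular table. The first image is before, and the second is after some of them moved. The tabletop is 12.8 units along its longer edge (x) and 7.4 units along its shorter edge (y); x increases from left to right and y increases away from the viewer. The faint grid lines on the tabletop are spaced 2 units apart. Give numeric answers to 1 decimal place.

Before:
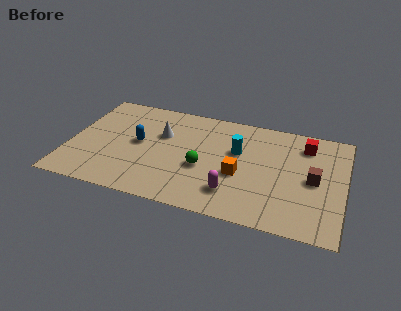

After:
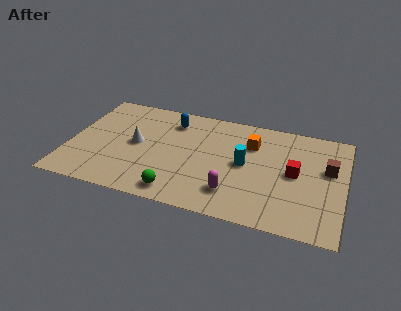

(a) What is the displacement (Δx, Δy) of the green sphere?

(-1.0, -2.0)

The green sphere started near (6.3, 3.0) and ended near (5.3, 1.0).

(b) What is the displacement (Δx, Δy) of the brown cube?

(0.6, 0.9)

The brown cube started near (11.4, 3.6) and ended near (12.0, 4.5).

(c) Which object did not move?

the magenta capsule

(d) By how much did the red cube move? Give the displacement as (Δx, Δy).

(-0.4, -2.1)

From the two frames, the red cube sits at roughly (10.9, 5.9) before and (10.5, 3.8) after.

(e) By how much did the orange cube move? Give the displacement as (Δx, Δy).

(0.4, 2.3)

The orange cube started near (8.0, 3.0) and ended near (8.4, 5.3).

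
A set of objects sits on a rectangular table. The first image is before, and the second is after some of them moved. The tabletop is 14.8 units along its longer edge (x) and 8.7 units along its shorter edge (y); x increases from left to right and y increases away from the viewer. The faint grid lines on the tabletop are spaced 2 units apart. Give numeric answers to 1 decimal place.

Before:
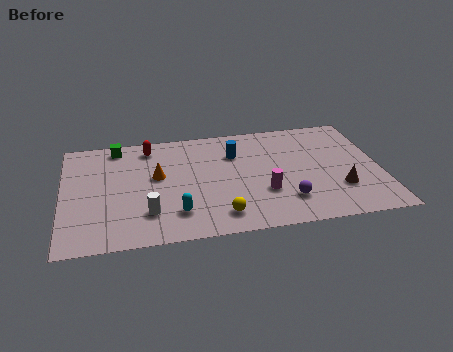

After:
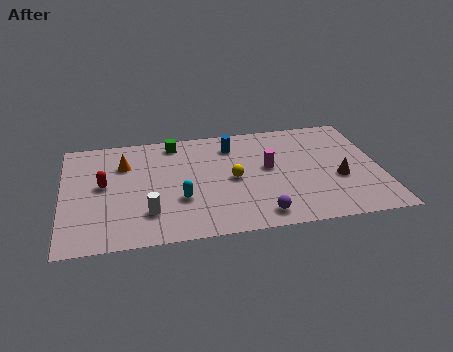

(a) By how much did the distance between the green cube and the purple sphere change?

-2.1

They were about 9.5 units apart before and 7.4 after — 2.1 units closer together.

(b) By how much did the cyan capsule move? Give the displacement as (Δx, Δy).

(0.2, 1.0)

From the two frames, the cyan capsule sits at roughly (5.2, 2.0) before and (5.4, 3.0) after.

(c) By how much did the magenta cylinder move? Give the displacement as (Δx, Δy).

(0.3, 1.9)

The magenta cylinder started near (9.3, 2.9) and ended near (9.6, 4.8).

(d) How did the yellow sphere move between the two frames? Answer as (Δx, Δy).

(0.7, 2.7)

The yellow sphere started near (7.2, 1.5) and ended near (7.9, 4.2).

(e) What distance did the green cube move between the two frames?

2.7

The green cube moved from about (2.6, 7.7) to (5.3, 7.6), a distance of √(2.7² + 0.1²) ≈ 2.7.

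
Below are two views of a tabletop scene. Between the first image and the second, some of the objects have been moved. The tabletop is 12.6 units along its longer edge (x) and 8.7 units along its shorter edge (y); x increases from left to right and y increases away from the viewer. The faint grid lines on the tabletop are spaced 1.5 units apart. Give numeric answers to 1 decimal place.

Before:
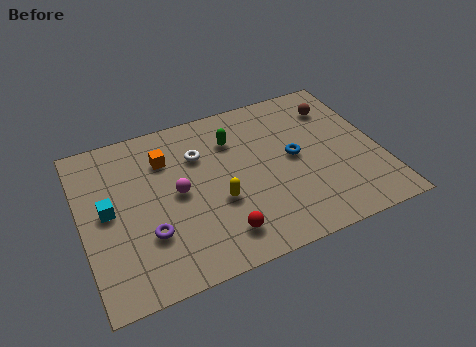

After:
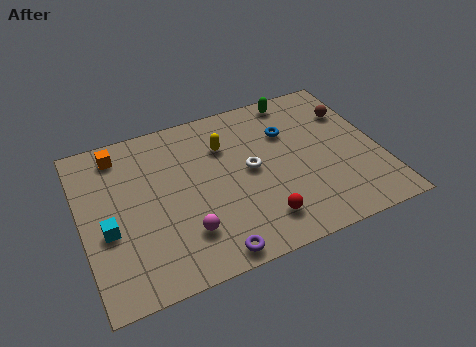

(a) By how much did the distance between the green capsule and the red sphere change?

+1.6

The distance was about 4.9 in the first image and 6.5 in the second, so they moved 1.6 units further apart.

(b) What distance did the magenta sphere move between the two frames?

2.2

From (4.0, 4.4) to (4.1, 2.2), the magenta sphere covered √(0.1² + 2.2²) ≈ 2.2 units.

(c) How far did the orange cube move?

2.1

The orange cube was near (3.7, 6.4) before and (1.8, 7.4) after, so it travelled √(1.9² + 1.0²) ≈ 2.1 units.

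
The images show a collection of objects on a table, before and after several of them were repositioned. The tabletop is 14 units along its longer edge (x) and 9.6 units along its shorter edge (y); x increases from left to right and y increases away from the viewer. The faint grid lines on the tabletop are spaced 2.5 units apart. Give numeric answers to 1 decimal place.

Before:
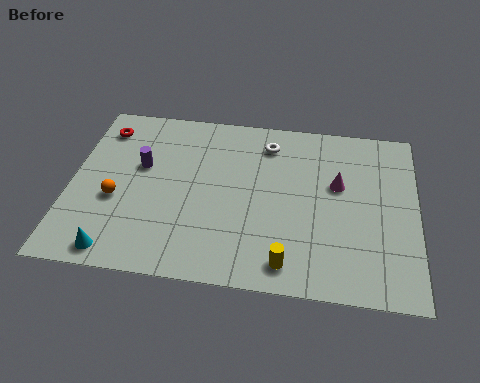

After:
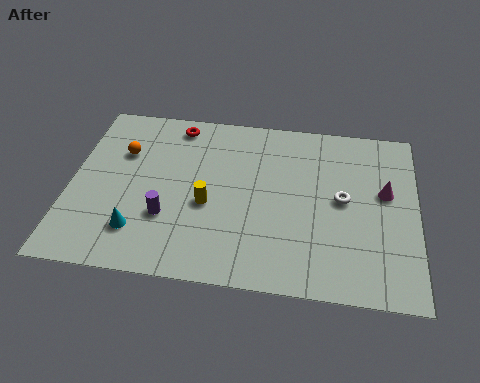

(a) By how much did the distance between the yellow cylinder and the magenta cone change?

+2.4

They were about 4.9 units apart before and 7.3 after — 2.4 units further apart.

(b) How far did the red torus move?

3.1

From (1.1, 7.8) to (4.1, 8.4), the red torus covered √(3.0² + 0.6²) ≈ 3.1 units.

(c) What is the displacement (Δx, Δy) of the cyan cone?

(0.8, 1.2)

The cyan cone was at about (2.1, 1.0) and moved to about (2.9, 2.2).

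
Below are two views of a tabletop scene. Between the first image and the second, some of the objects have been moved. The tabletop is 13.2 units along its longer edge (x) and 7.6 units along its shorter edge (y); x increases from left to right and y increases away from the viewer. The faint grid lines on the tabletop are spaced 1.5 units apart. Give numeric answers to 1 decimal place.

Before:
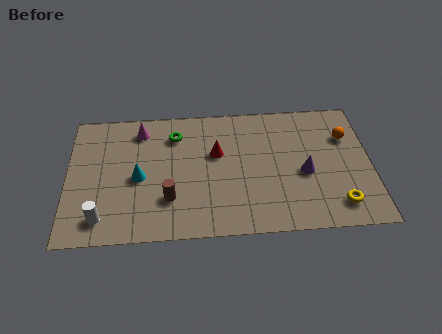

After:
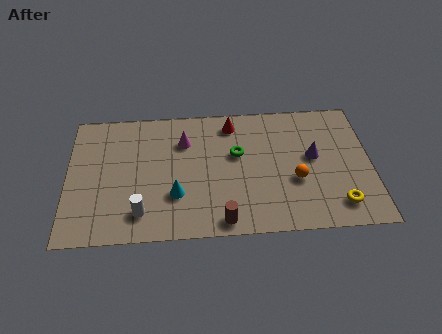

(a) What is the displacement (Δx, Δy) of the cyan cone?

(1.6, -1.1)

The cyan cone was at about (3.1, 3.5) and moved to about (4.7, 2.4).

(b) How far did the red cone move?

1.8

From (6.5, 4.7) to (7.2, 6.4), the red cone covered √(0.7² + 1.7²) ≈ 1.8 units.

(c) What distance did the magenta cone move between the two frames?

2.1

The magenta cone moved from about (3.2, 6.3) to (5.1, 5.5), a distance of √(1.9² + 0.8²) ≈ 2.1.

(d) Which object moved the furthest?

the orange sphere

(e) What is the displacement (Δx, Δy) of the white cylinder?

(1.7, 0.2)

From the two frames, the white cylinder sits at roughly (1.5, 1.3) before and (3.2, 1.5) after.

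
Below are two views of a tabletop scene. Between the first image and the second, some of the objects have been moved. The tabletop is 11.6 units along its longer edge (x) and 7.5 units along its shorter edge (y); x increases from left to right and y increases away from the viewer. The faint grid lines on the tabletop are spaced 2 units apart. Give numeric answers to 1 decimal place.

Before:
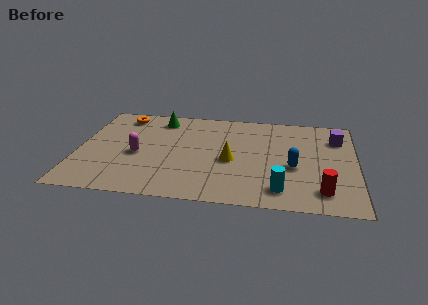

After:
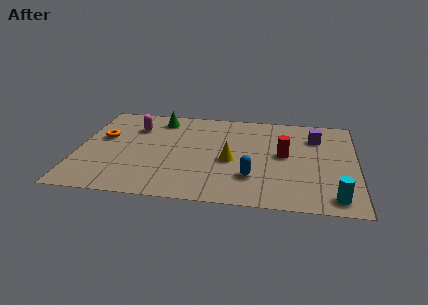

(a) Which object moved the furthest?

the red cylinder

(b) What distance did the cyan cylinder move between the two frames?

2.2

The cyan cylinder moved from about (8.5, 1.3) to (10.7, 1.0), a distance of √(2.2² + 0.3²) ≈ 2.2.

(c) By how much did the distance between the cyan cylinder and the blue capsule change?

+1.7

They were about 1.9 units apart before and 3.6 after — 1.7 units further apart.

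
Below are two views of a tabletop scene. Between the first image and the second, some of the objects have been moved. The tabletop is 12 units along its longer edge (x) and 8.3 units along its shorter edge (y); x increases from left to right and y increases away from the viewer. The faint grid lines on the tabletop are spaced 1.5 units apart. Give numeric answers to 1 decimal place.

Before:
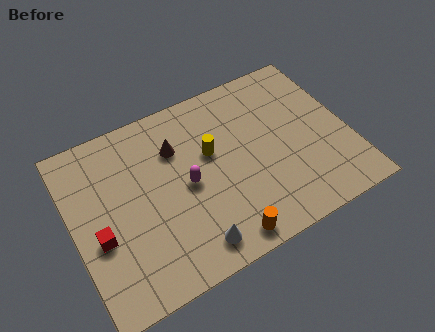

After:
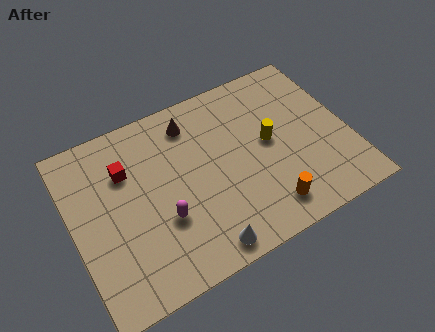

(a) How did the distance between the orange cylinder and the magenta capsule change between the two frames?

+1.3

The distance was about 3.3 in the first image and 4.6 in the second, so they moved 1.3 units further apart.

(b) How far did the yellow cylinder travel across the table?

2.6

The yellow cylinder was near (6.1, 5.0) before and (8.6, 4.4) after, so it travelled √(2.5² + 0.6²) ≈ 2.6 units.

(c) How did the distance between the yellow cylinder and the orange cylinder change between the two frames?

-1.0

The distance was about 4.1 in the first image and 3.1 in the second, so they moved 1.0 units closer together.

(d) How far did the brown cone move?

1.2

The brown cone was near (4.7, 5.9) before and (5.5, 6.8) after, so it travelled √(0.8² + 0.9²) ≈ 1.2 units.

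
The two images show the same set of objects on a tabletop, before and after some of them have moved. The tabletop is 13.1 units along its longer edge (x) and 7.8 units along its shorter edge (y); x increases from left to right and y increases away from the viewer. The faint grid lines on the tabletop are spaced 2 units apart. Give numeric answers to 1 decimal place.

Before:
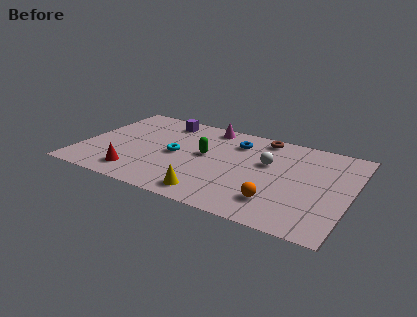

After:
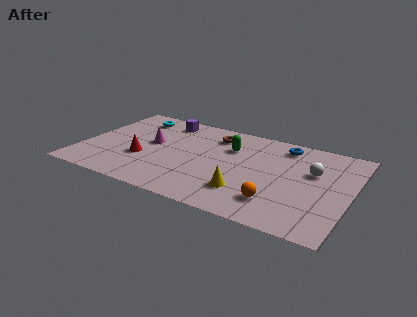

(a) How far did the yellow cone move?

1.8

The yellow cone moved from about (6.7, 1.1) to (8.3, 2.0), a distance of √(1.6² + 0.9²) ≈ 1.8.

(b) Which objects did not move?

the purple cube and the orange sphere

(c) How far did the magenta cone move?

3.6

The magenta cone moved from about (5.8, 6.9) to (3.3, 4.3), a distance of √(2.5² + 2.6²) ≈ 3.6.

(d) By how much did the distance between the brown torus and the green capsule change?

-2.4

The distance was about 3.6 in the first image and 1.2 in the second, so they moved 2.4 units closer together.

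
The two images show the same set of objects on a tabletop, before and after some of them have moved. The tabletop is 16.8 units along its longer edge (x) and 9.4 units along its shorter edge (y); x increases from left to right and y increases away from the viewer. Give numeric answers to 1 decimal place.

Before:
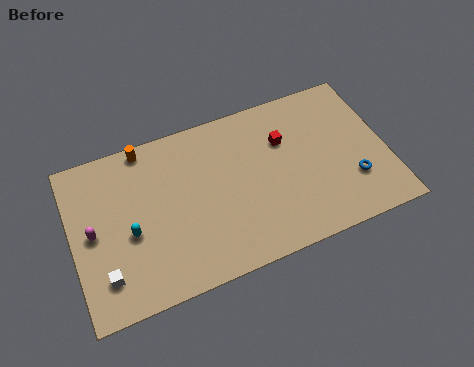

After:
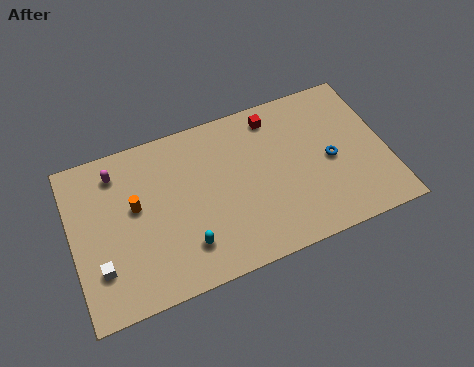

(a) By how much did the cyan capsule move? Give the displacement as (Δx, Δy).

(2.8, -1.8)

The cyan capsule was at about (3.0, 4.0) and moved to about (5.8, 2.2).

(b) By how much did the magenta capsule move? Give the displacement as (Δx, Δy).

(1.5, 3.0)

The magenta capsule started near (1.1, 4.7) and ended near (2.6, 7.7).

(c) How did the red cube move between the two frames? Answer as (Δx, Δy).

(-0.4, 1.6)

From the two frames, the red cube sits at roughly (11.5, 6.4) before and (11.1, 8.0) after.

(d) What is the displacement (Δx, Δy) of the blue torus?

(-1.0, 1.6)

The blue torus was at about (14.8, 2.8) and moved to about (13.8, 4.4).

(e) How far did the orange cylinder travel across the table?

3.3

The orange cylinder moved from about (4.2, 8.6) to (3.4, 5.4), a distance of √(0.8² + 3.2²) ≈ 3.3.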